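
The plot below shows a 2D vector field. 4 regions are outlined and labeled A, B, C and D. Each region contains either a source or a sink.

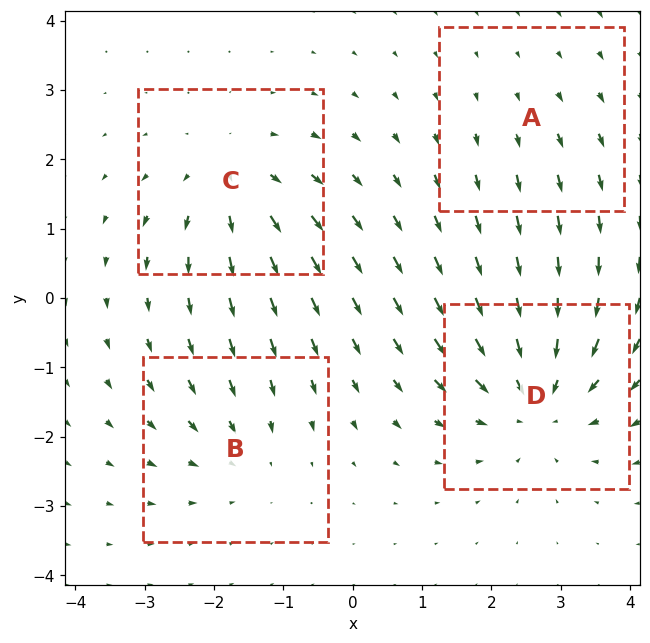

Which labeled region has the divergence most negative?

Divergence at each region's feature centre — A: about +2, B: about -3, C: about +4, D: about -6. Region D is most negative.

D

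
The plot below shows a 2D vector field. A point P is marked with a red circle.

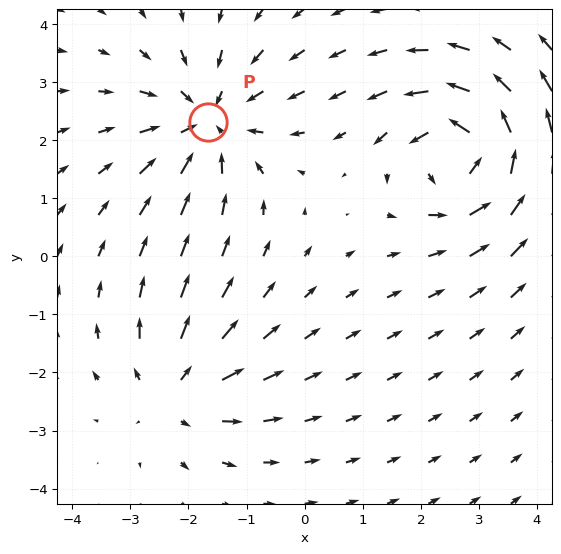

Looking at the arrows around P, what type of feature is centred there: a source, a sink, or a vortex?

At P (-1.7, 2.3) the arrows converge inward. Divergence about -3, curl ≈0 — negative divergence with near-zero curl is a sink.

sink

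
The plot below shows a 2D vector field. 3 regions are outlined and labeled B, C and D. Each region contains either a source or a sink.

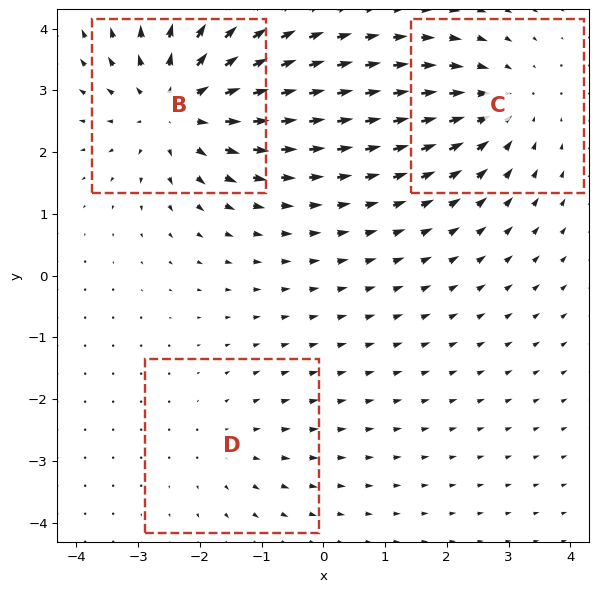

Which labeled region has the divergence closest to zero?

D

Divergence at each region's feature centre — B: about +4, C: about -3, D: about +2. Region D is closest to zero.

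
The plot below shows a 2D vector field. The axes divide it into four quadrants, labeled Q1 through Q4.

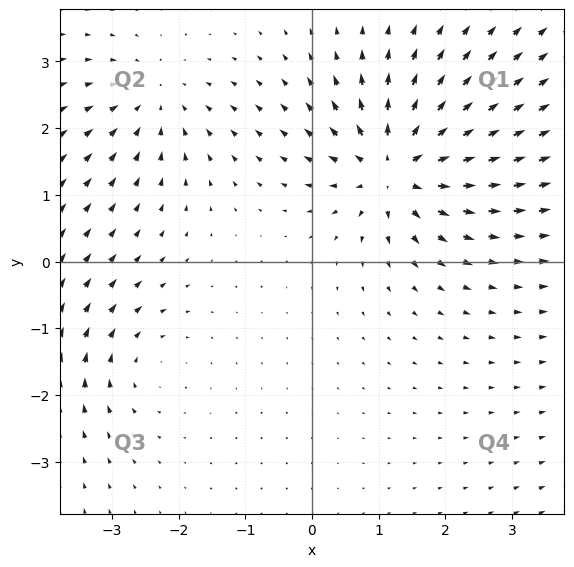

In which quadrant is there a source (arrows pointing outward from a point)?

Q1

The source sits at approximately (1.3, 1.4), which lies in quadrant Q1. The divergence there is about +6, positive as expected for a source.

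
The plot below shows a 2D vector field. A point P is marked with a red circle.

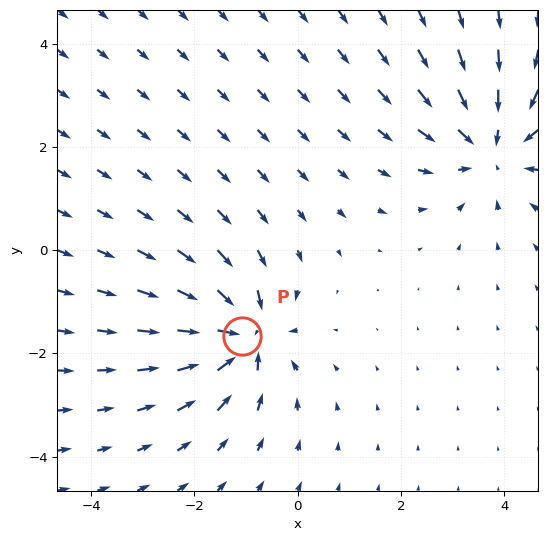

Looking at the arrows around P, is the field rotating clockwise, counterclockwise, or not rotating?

Near P at (-1.1, -1.7) the arrows show no circulation. The curl there is ≈0.

not rotating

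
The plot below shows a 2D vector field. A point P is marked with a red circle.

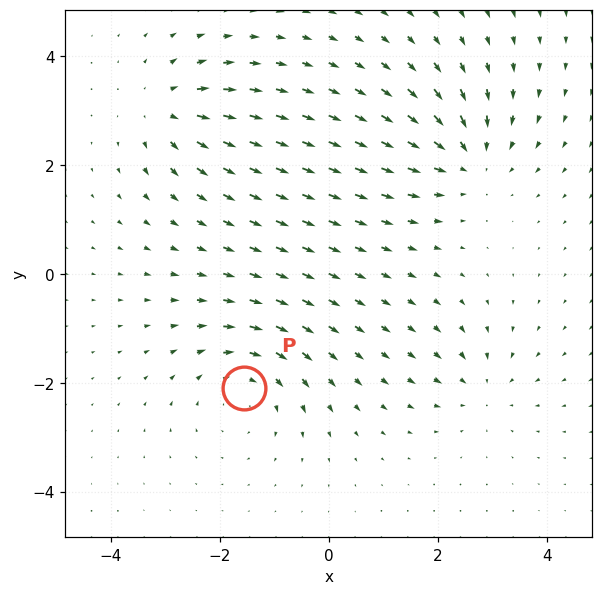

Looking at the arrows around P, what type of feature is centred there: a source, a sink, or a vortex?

At P (-1.6, -2.1) the arrows circulate clockwise. Divergence ≈0, curl about -4 — near-zero divergence with nonzero curl is a vortex.

vortex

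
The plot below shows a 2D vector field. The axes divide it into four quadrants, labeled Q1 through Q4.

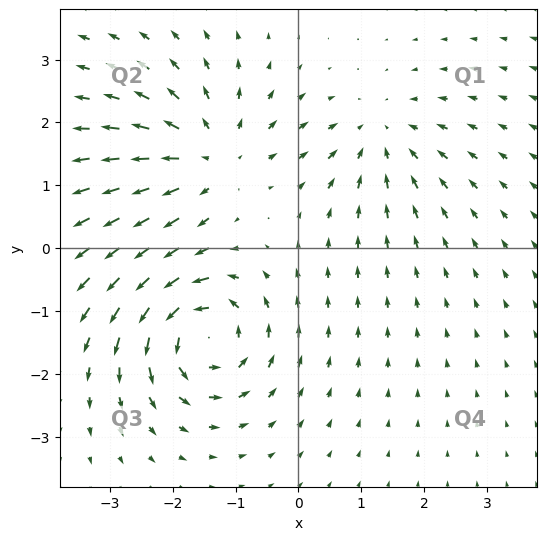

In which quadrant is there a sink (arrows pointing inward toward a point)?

Q1

The sink sits at approximately (1.3, 1.8), which lies in quadrant Q1. The divergence there is about -3, negative as expected for a sink.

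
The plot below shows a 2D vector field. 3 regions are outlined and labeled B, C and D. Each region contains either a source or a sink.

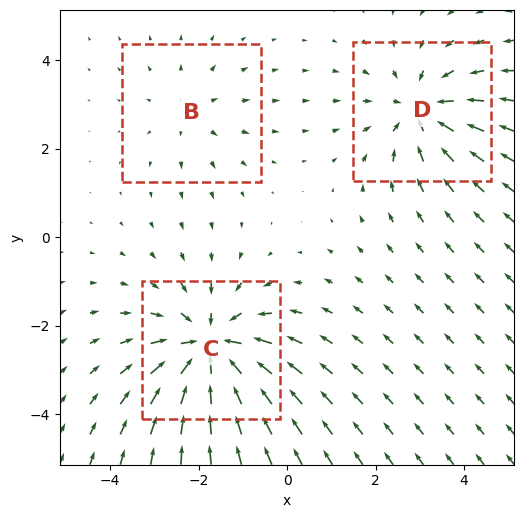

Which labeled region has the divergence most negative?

Divergence at each region's feature centre — B: about +2, C: about -5, D: about -3. Region C is most negative.

C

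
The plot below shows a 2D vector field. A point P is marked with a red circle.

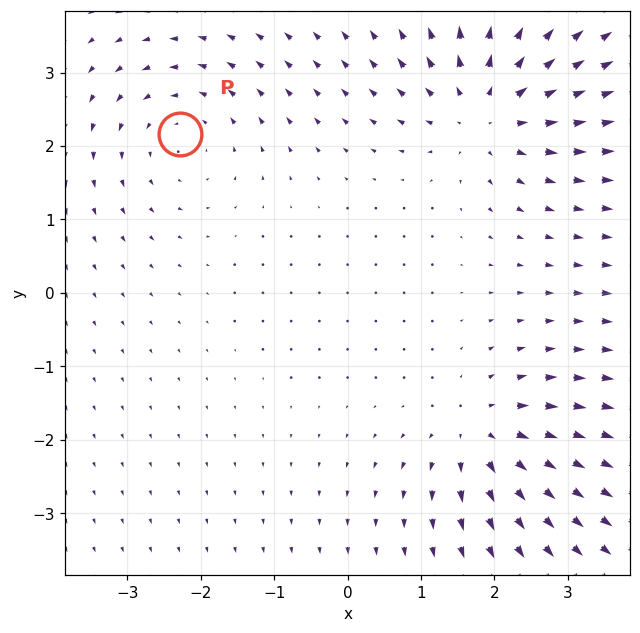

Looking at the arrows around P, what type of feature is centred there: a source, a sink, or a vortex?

At P (-2.3, 2.2) the arrows circulate counterclockwise. Divergence ≈0, curl about +3 — near-zero divergence with nonzero curl is a vortex.

vortex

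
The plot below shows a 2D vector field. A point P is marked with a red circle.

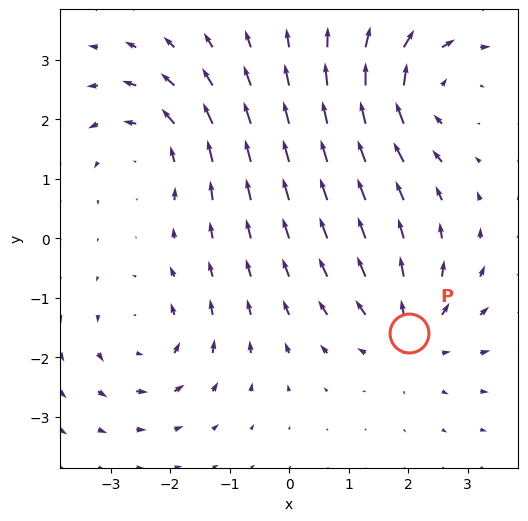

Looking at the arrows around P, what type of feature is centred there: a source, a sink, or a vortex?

At P (2.0, -1.6) the arrows spread outward. Divergence about +4, curl ≈0 — positive divergence with near-zero curl is a source.

source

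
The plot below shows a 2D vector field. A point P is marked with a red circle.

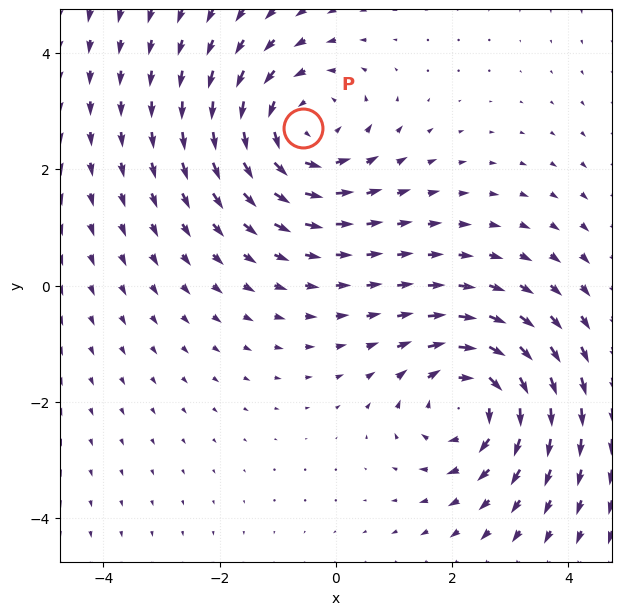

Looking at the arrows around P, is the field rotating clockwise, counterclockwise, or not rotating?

counterclockwise

Near P at (-0.6, 2.7) the arrows circulate counterclockwise. The curl (z-component) there is about +4; positive curl means counterclockwise rotation.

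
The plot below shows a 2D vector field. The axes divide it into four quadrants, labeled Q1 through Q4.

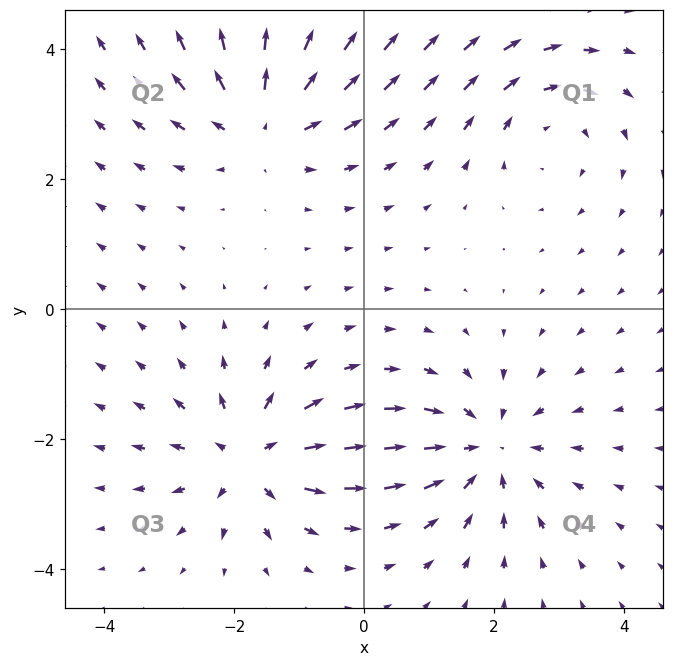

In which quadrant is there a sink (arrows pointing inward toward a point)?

Q4

The sink sits at approximately (1.9, -2.2), which lies in quadrant Q4. The divergence there is about -4, negative as expected for a sink.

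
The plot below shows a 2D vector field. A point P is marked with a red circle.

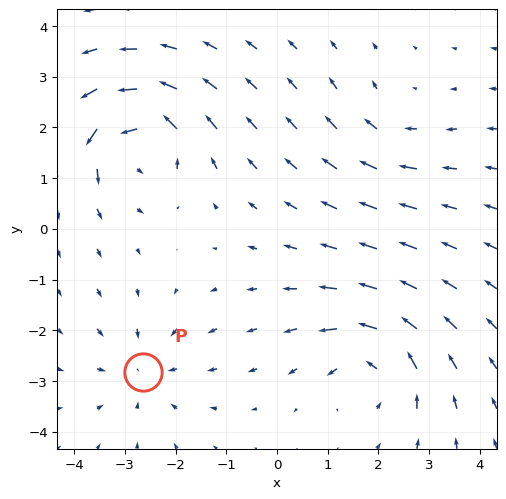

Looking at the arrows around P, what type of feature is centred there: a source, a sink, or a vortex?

sink

At P (-2.6, -2.8) the arrows converge inward. Divergence about -3, curl ≈0 — negative divergence with near-zero curl is a sink.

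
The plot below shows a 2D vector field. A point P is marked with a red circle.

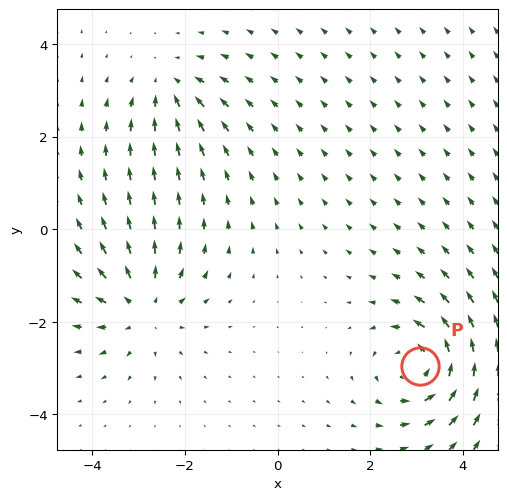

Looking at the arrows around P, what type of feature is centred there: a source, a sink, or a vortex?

vortex

At P (3.1, -3.0) the arrows circulate counterclockwise. Divergence ≈0, curl about +6 — near-zero divergence with nonzero curl is a vortex.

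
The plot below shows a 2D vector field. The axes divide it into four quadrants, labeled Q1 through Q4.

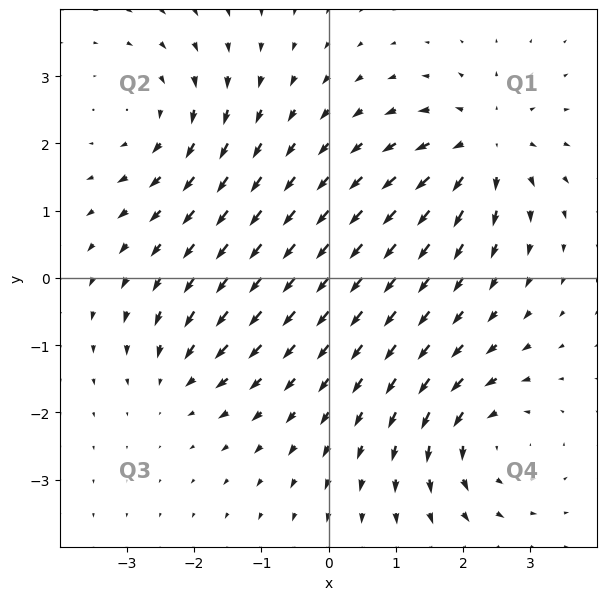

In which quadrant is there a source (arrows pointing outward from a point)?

The source sits at approximately (2.3, 1.9), which lies in quadrant Q1. The divergence there is about +6, positive as expected for a source.

Q1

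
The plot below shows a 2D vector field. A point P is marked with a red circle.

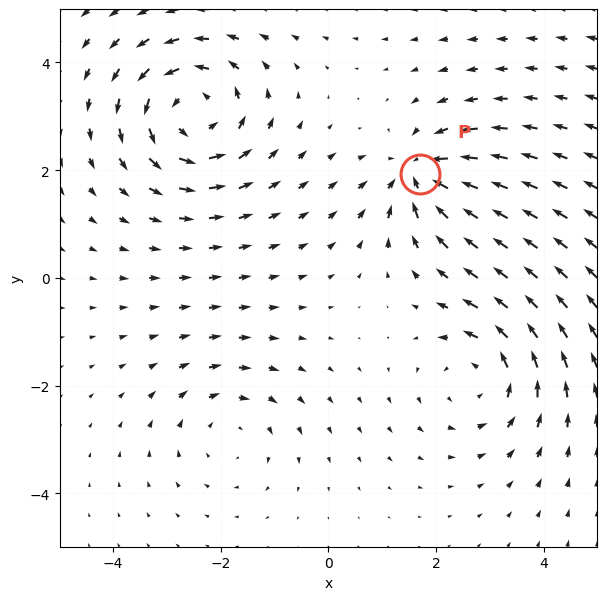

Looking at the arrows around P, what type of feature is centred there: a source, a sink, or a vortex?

At P (1.7, 1.9) the arrows converge inward. Divergence about -5, curl ≈0 — negative divergence with near-zero curl is a sink.

sink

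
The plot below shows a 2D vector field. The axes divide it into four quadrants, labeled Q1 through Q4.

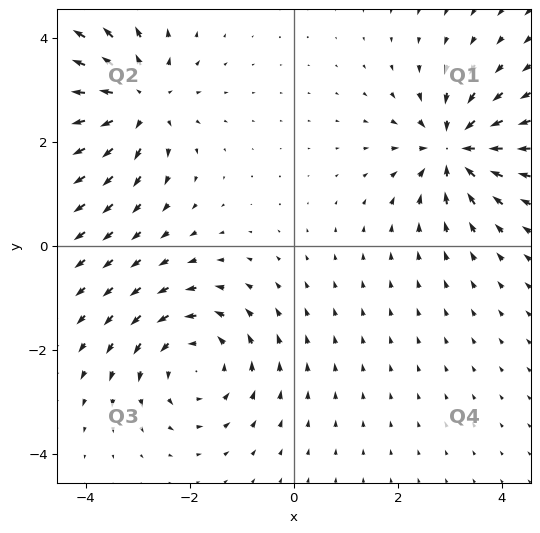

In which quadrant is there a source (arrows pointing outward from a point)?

Q2

The source sits at approximately (-3.0, 2.8), which lies in quadrant Q2. The divergence there is about +5, positive as expected for a source.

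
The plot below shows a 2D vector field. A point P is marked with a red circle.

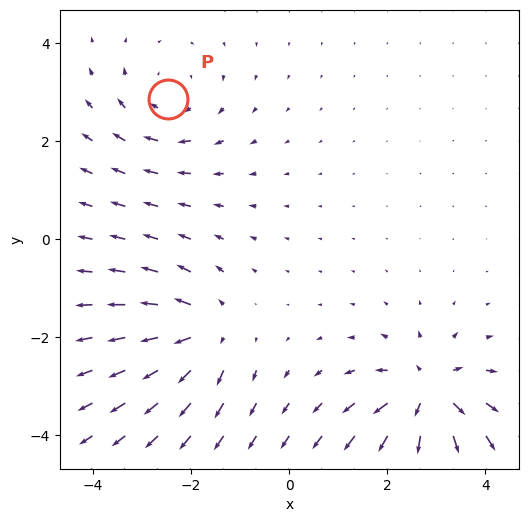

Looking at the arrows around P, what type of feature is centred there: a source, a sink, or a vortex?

At P (-2.5, 2.9) the arrows circulate clockwise. Divergence ≈0, curl about -3 — near-zero divergence with nonzero curl is a vortex.

vortex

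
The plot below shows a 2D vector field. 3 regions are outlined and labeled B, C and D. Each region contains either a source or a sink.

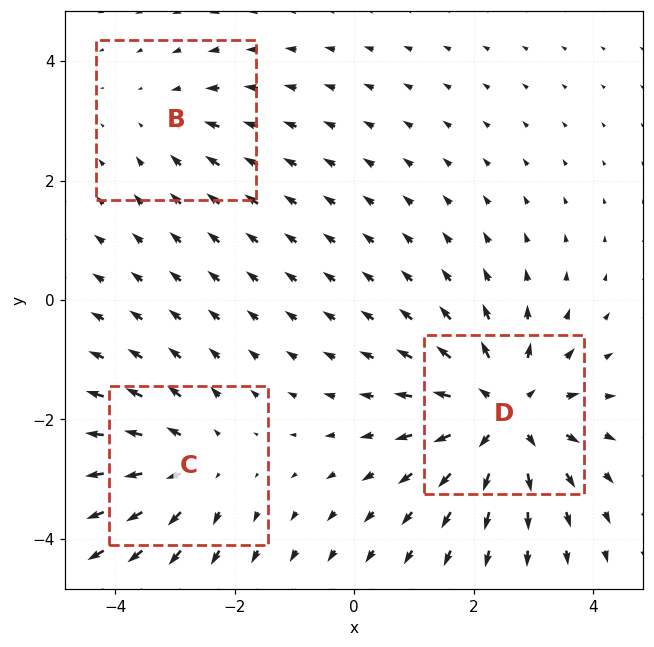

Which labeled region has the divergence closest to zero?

B

Divergence at each region's feature centre — B: about -2, C: about +3, D: about +5. Region B is closest to zero.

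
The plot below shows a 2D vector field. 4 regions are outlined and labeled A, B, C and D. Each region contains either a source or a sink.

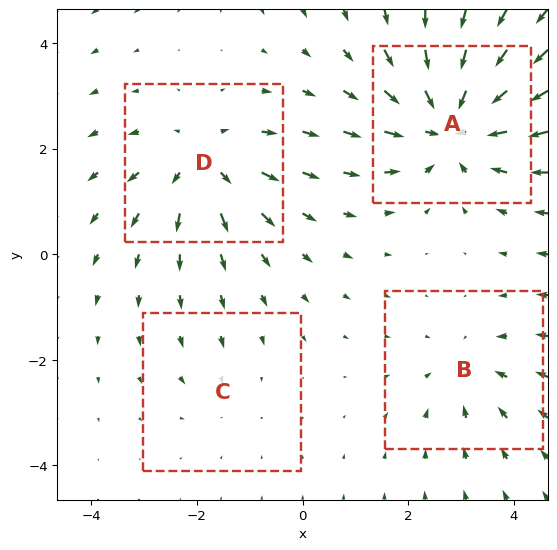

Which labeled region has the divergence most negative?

Divergence at each region's feature centre — A: about -6, B: about -3, C: about -2, D: about +4. Region A is most negative.

A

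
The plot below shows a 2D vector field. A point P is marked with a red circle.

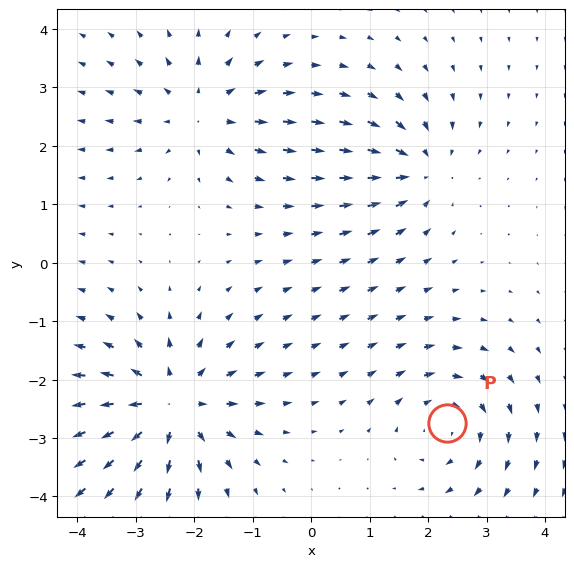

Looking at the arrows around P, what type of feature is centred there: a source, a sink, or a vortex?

vortex

At P (2.3, -2.7) the arrows circulate clockwise. Divergence ≈0, curl about -4 — near-zero divergence with nonzero curl is a vortex.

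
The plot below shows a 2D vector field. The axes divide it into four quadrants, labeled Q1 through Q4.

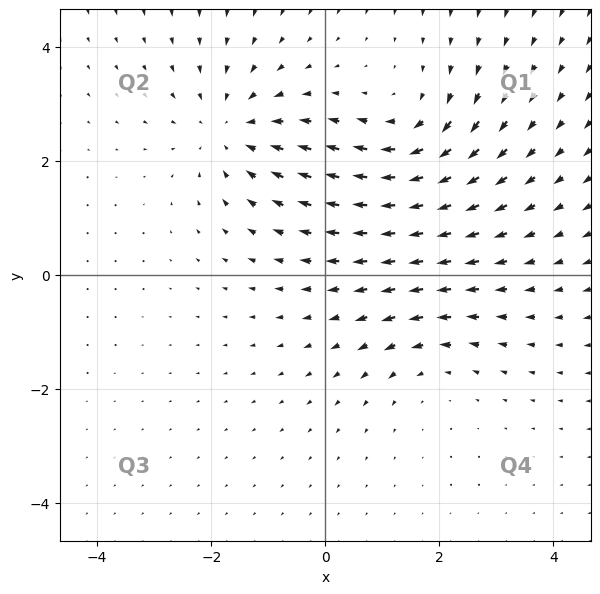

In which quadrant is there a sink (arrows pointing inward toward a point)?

The sink sits at approximately (-1.6, 2.6), which lies in quadrant Q2. The divergence there is about -4, negative as expected for a sink.

Q2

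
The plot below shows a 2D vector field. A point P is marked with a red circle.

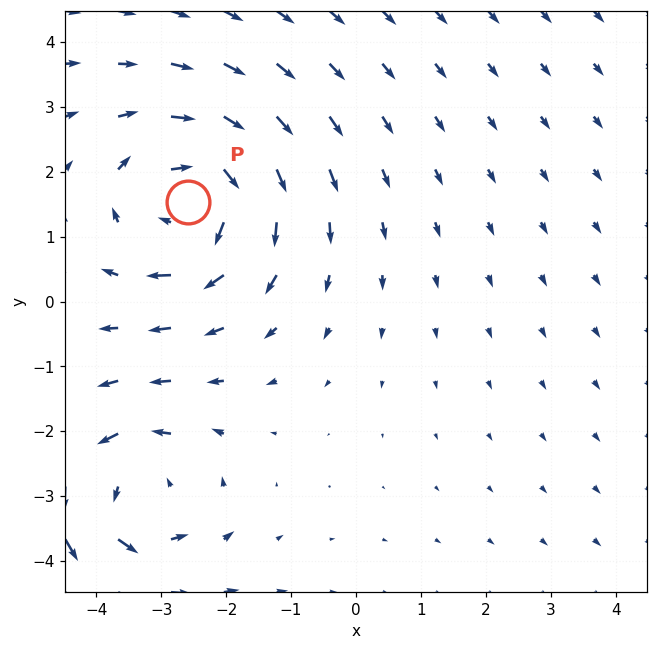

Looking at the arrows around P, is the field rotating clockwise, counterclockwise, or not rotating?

Near P at (-2.6, 1.5) the arrows circulate clockwise. The curl (z-component) there is about -5; negative curl means clockwise rotation.

clockwise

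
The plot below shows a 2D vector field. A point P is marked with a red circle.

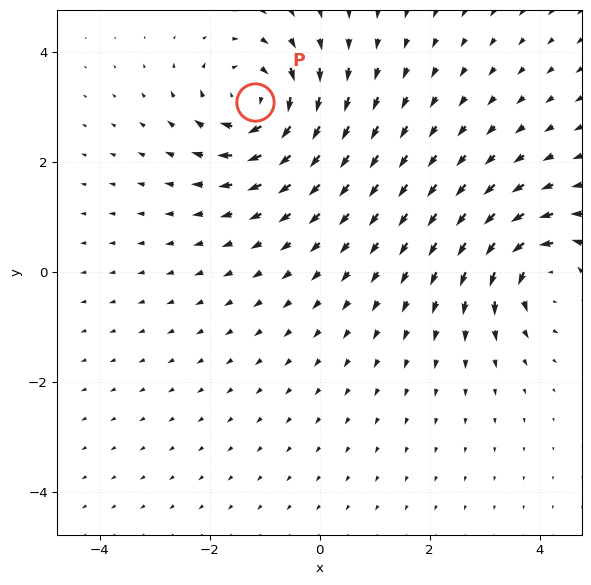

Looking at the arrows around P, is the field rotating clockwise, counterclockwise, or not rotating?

Near P at (-1.2, 3.1) the arrows circulate clockwise. The curl (z-component) there is about -6; negative curl means clockwise rotation.

clockwise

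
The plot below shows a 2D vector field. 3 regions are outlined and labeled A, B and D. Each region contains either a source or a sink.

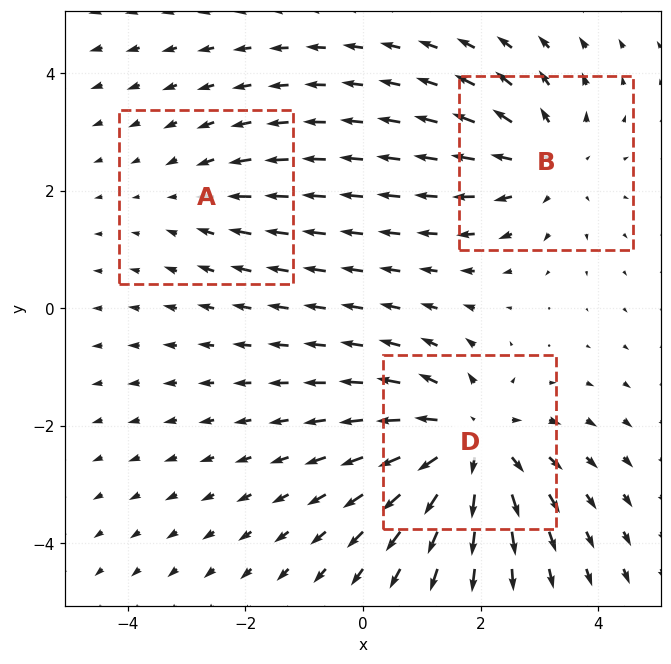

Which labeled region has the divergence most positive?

Divergence at each region's feature centre — A: about -2, B: about +3, D: about +4. Region D is most positive.

D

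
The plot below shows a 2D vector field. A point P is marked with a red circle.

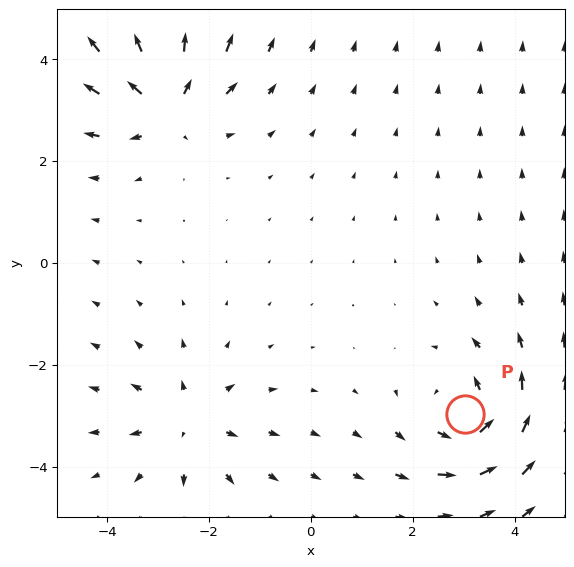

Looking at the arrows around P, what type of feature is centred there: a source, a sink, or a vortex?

At P (3.0, -3.0) the arrows circulate counterclockwise. Divergence ≈0, curl about +5 — near-zero divergence with nonzero curl is a vortex.

vortex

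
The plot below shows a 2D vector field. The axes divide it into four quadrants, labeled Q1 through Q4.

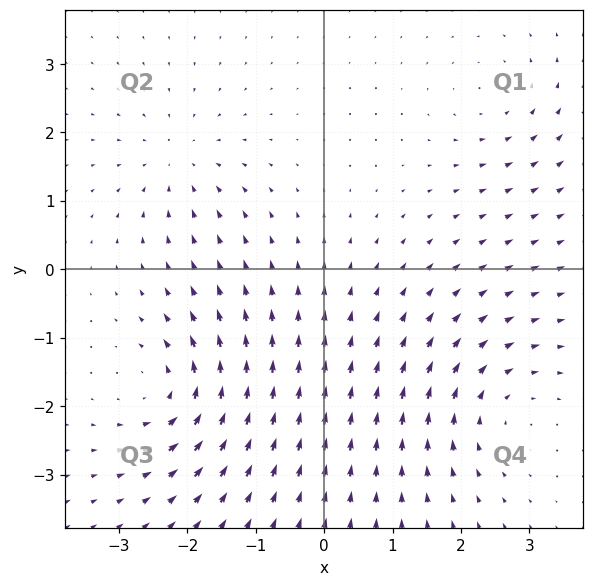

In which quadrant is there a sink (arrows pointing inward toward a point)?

The sink sits at approximately (-2.1, 1.6), which lies in quadrant Q2. The divergence there is about -4, negative as expected for a sink.

Q2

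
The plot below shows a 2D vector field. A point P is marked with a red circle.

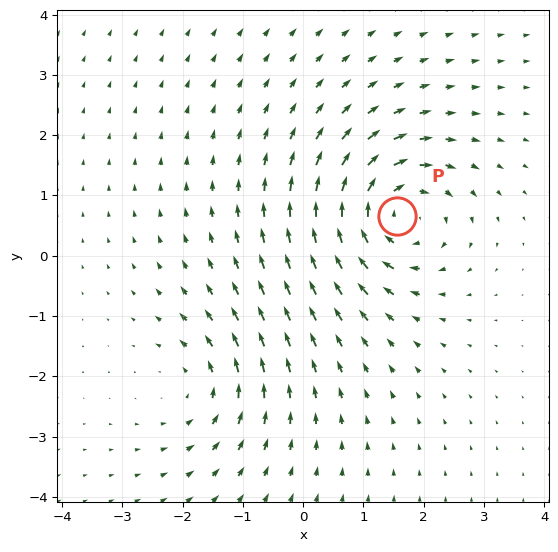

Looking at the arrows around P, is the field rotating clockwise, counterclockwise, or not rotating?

Near P at (1.6, 0.7) the arrows circulate clockwise. The curl (z-component) there is about -5; negative curl means clockwise rotation.

clockwise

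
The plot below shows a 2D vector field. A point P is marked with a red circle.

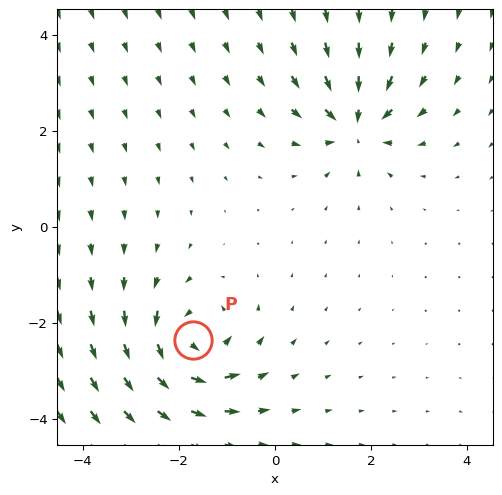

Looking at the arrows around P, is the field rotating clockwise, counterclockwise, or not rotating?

counterclockwise

Near P at (-1.7, -2.4) the arrows circulate counterclockwise. The curl (z-component) there is about +4; positive curl means counterclockwise rotation.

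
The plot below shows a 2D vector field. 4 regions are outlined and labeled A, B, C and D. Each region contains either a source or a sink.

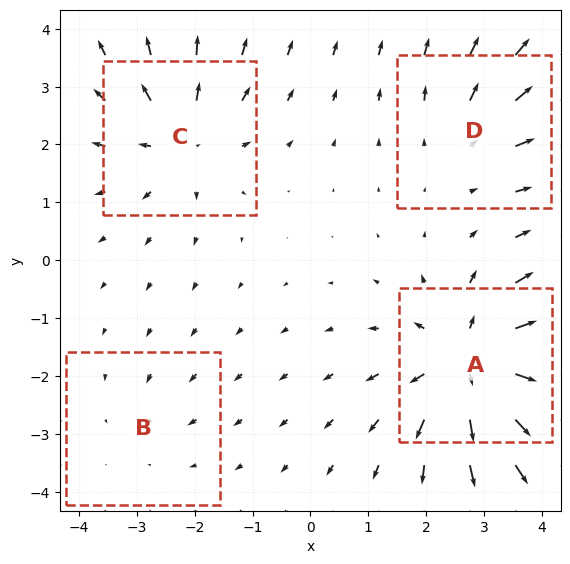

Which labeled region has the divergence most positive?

Divergence at each region's feature centre — A: about +7, B: about -2, C: about +5, D: about +3. Region A is most positive.

A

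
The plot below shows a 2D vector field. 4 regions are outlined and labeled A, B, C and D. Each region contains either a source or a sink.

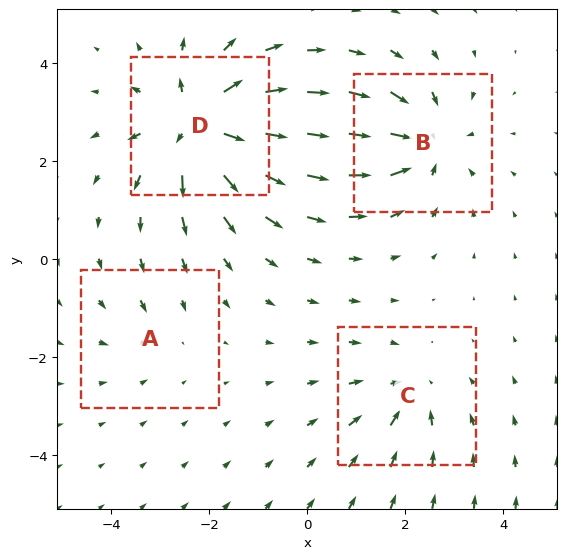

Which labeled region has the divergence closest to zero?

A

Divergence at each region's feature centre — A: about -2, B: about -5, C: about -4, D: about +7. Region A is closest to zero.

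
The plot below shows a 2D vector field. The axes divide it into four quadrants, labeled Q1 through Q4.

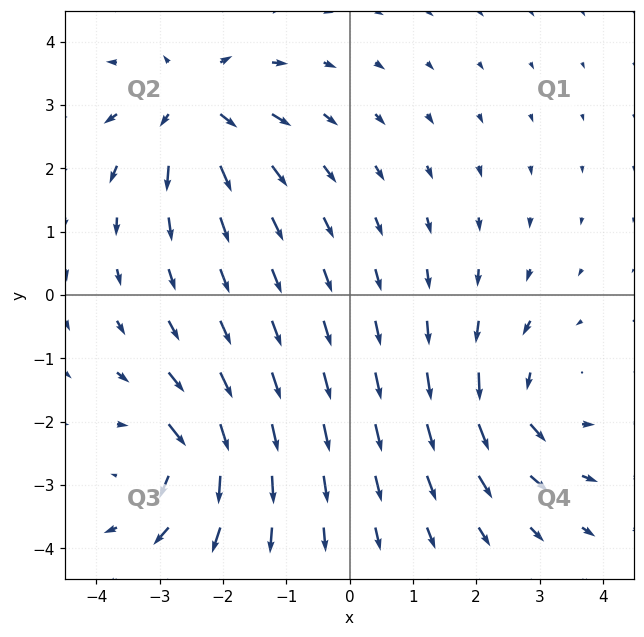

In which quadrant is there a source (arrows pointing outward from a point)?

Q2

The source sits at approximately (-2.5, 3.0), which lies in quadrant Q2. The divergence there is about +4, positive as expected for a source.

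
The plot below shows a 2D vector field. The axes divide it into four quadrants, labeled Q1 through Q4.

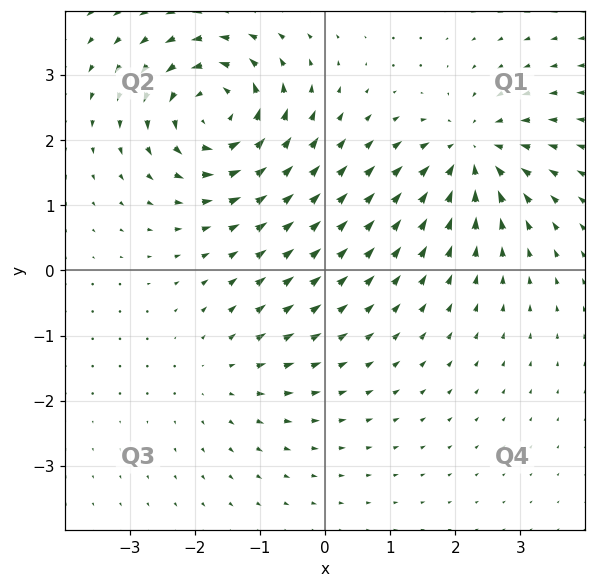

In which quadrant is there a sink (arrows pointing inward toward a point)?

Q1

The sink sits at approximately (2.2, 1.8), which lies in quadrant Q1. The divergence there is about -5, negative as expected for a sink.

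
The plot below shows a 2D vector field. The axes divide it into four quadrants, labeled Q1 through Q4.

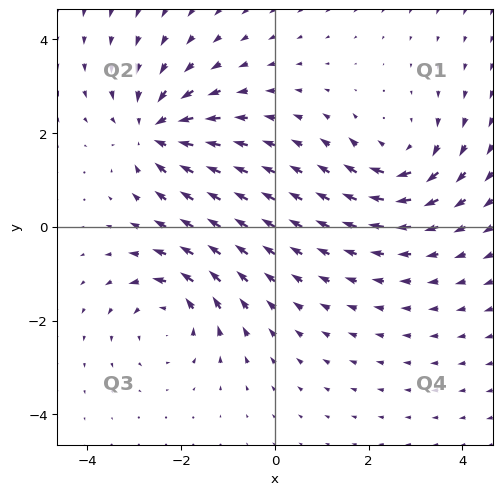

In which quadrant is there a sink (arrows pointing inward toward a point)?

Q2

The sink sits at approximately (-2.6, 2.0), which lies in quadrant Q2. The divergence there is about -4, negative as expected for a sink.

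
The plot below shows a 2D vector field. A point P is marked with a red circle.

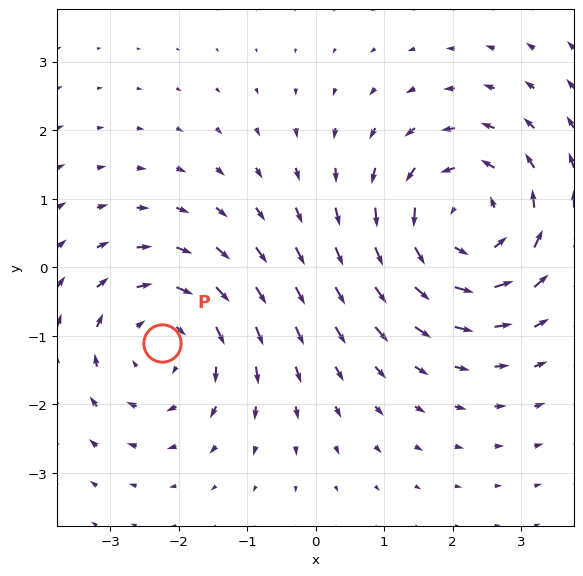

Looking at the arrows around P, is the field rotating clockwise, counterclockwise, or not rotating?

clockwise

Near P at (-2.2, -1.1) the arrows circulate clockwise. The curl (z-component) there is about -3; negative curl means clockwise rotation.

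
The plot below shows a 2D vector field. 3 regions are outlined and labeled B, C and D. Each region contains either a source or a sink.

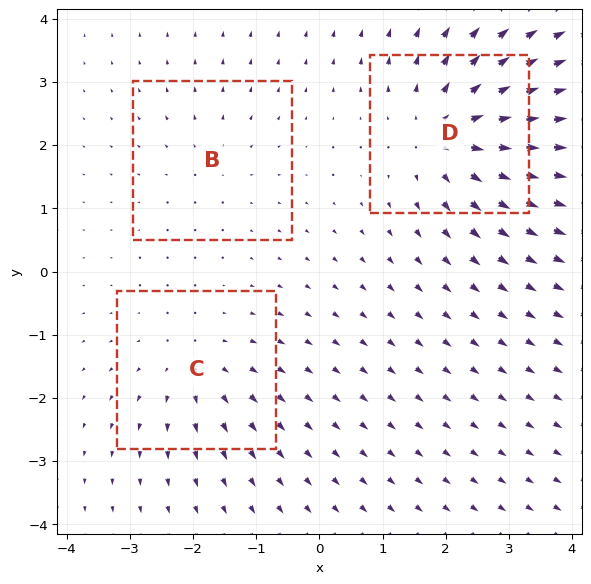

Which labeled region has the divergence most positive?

Divergence at each region's feature centre — B: about +2, C: about +3, D: about +5. Region D is most positive.

D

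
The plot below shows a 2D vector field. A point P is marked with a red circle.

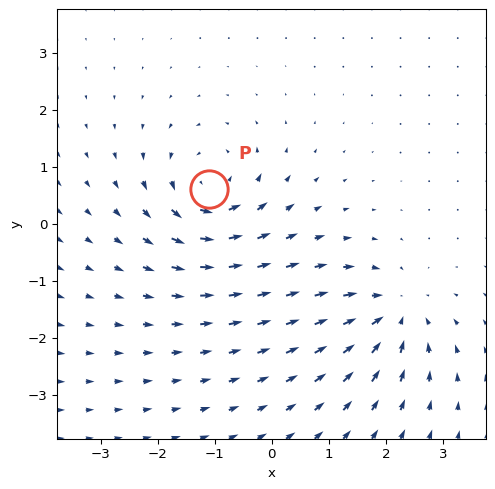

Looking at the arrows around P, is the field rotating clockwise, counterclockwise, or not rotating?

Near P at (-1.1, 0.6) the arrows circulate counterclockwise. The curl (z-component) there is about +6; positive curl means counterclockwise rotation.

counterclockwise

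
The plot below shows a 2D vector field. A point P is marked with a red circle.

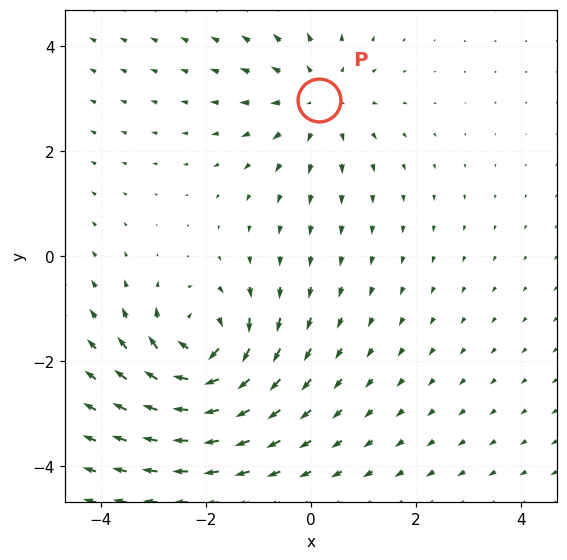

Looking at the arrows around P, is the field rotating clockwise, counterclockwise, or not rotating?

not rotating

Near P at (0.1, 3.0) the arrows show no circulation. The curl there is ≈0.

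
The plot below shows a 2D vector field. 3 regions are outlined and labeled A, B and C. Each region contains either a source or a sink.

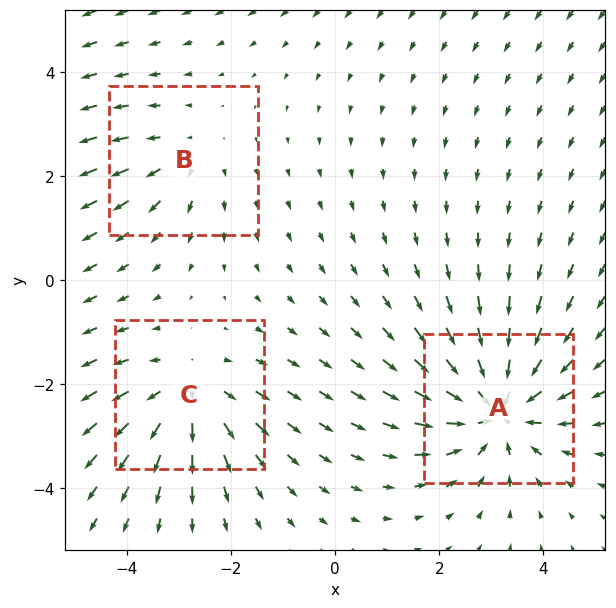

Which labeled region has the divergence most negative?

A

Divergence at each region's feature centre — A: about -5, B: about +2, C: about +3. Region A is most negative.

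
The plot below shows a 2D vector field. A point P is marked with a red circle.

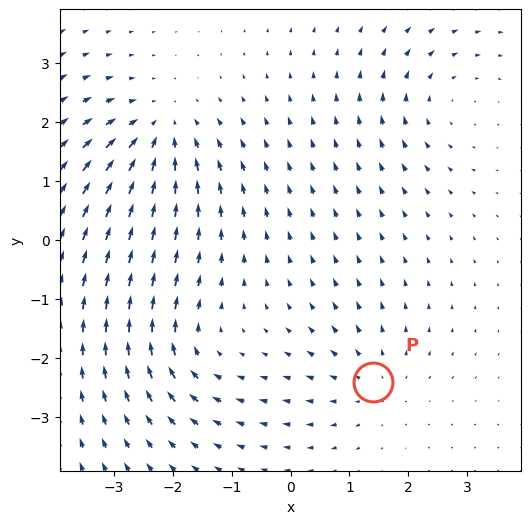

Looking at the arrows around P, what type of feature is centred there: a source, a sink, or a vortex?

source

At P (1.4, -2.4) the arrows spread outward. Divergence about +4, curl ≈0 — positive divergence with near-zero curl is a source.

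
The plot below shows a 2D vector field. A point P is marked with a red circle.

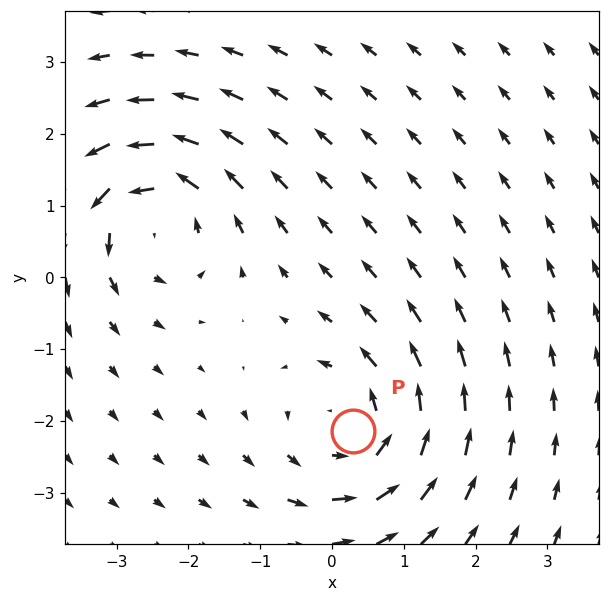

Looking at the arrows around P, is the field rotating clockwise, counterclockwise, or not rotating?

counterclockwise

Near P at (0.3, -2.1) the arrows circulate counterclockwise. The curl (z-component) there is about +4; positive curl means counterclockwise rotation.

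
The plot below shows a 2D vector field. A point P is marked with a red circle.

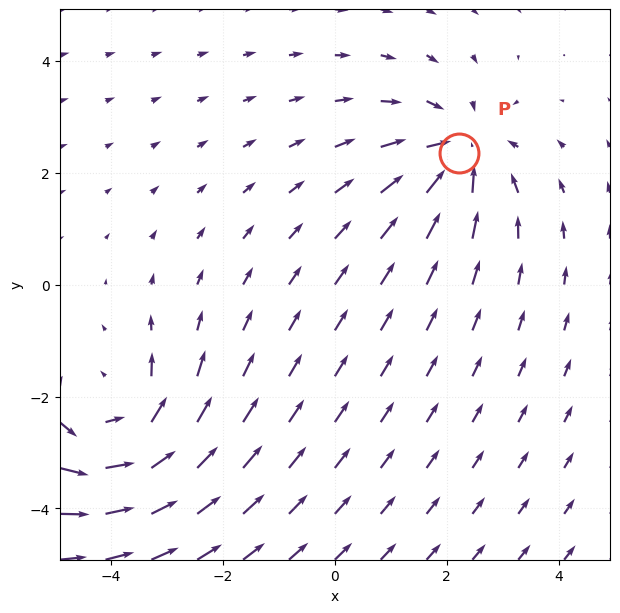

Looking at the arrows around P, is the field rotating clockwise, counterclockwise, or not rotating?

Near P at (2.2, 2.4) the arrows show no circulation. The curl there is ≈0.

not rotating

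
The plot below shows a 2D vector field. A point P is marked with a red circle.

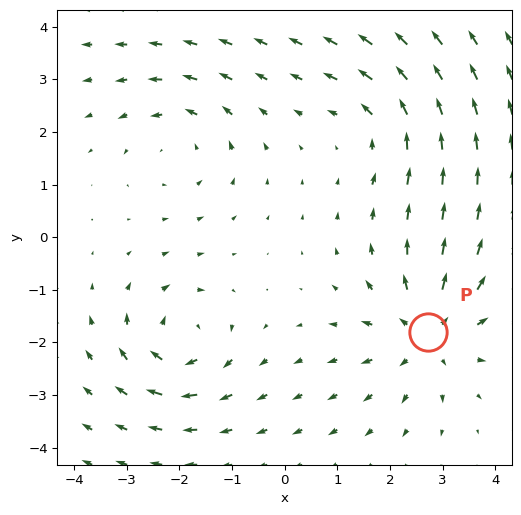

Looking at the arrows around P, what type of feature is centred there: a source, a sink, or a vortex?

At P (2.7, -1.8) the arrows spread outward. Divergence about +4, curl ≈0 — positive divergence with near-zero curl is a source.

source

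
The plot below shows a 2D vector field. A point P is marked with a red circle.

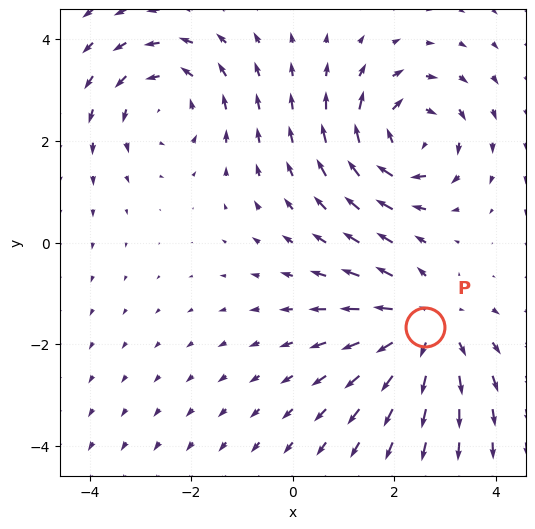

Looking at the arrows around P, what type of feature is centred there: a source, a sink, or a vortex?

At P (2.6, -1.7) the arrows spread outward. Divergence about +4, curl ≈0 — positive divergence with near-zero curl is a source.

source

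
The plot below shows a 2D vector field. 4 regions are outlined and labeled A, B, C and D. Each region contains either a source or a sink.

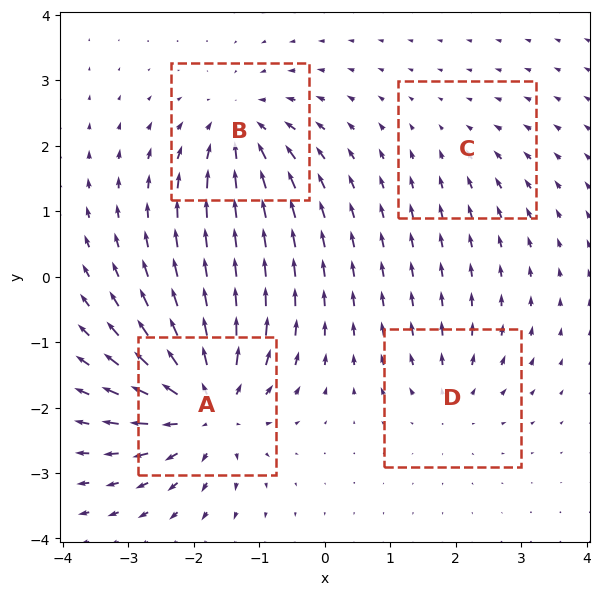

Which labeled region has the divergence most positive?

A

Divergence at each region's feature centre — A: about +8, B: about -6, C: about -2, D: about +4. Region A is most positive.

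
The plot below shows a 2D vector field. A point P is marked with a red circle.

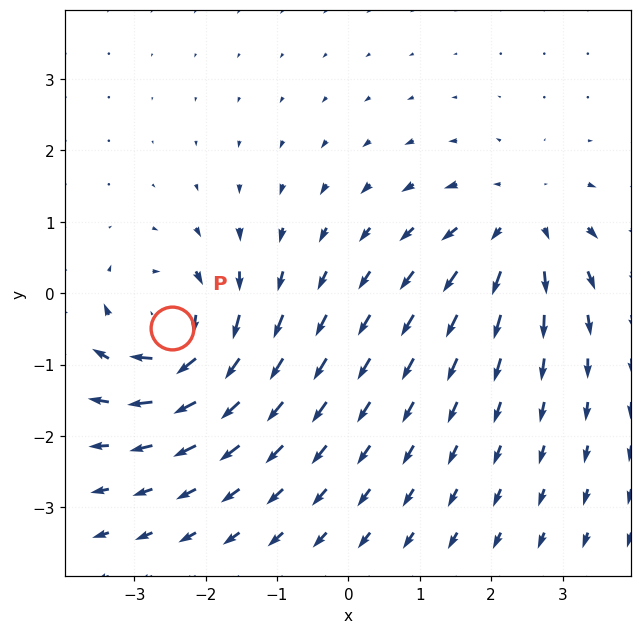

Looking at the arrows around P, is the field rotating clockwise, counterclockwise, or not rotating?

clockwise

Near P at (-2.5, -0.5) the arrows circulate clockwise. The curl (z-component) there is about -7; negative curl means clockwise rotation.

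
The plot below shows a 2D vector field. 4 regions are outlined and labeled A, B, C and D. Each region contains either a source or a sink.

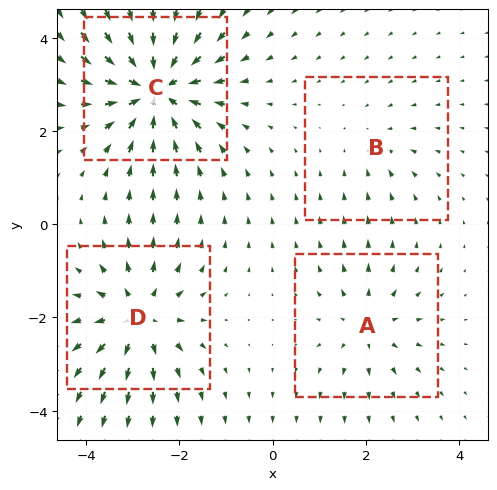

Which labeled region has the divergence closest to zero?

Divergence at each region's feature centre — A: about +3, B: about -2, C: about -7, D: about +5. Region B is closest to zero.

B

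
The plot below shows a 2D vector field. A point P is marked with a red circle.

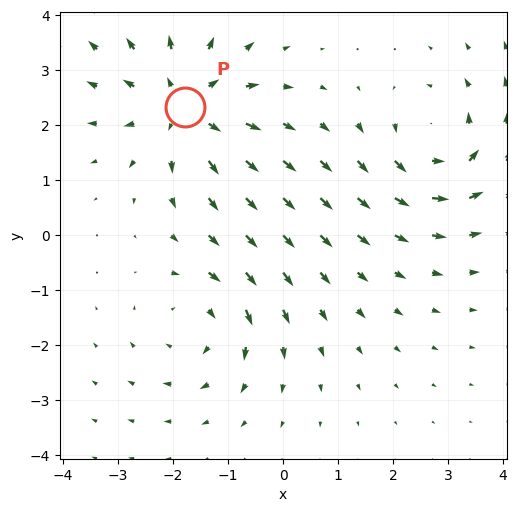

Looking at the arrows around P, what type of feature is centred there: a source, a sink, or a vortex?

At P (-1.8, 2.3) the arrows spread outward. Divergence about +4, curl ≈0 — positive divergence with near-zero curl is a source.

source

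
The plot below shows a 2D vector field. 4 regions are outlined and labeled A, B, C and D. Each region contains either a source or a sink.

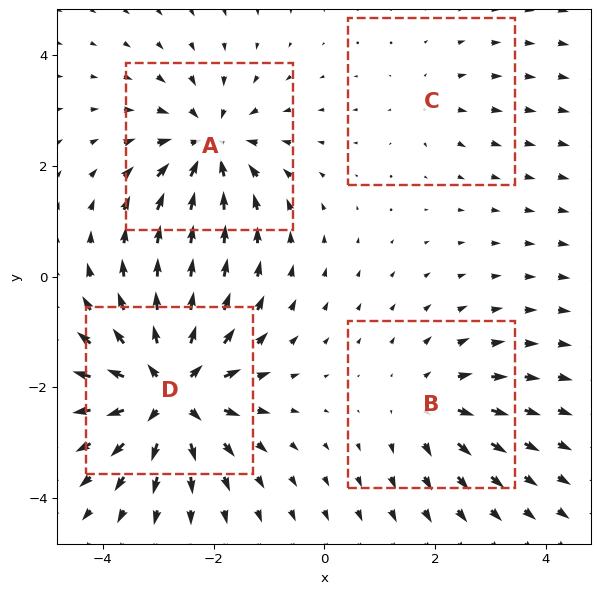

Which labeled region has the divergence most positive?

D

Divergence at each region's feature centre — A: about -5, B: about +4, C: about +2, D: about +8. Region D is most positive.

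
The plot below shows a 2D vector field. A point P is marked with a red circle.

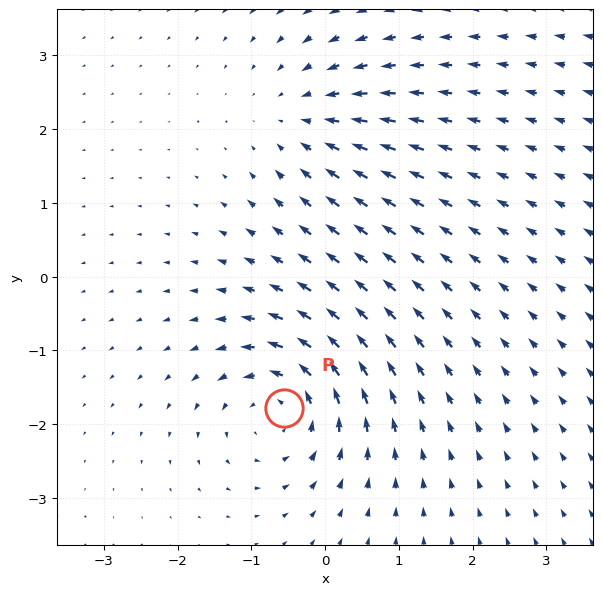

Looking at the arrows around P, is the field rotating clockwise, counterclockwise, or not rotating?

counterclockwise

Near P at (-0.6, -1.8) the arrows circulate counterclockwise. The curl (z-component) there is about +4; positive curl means counterclockwise rotation.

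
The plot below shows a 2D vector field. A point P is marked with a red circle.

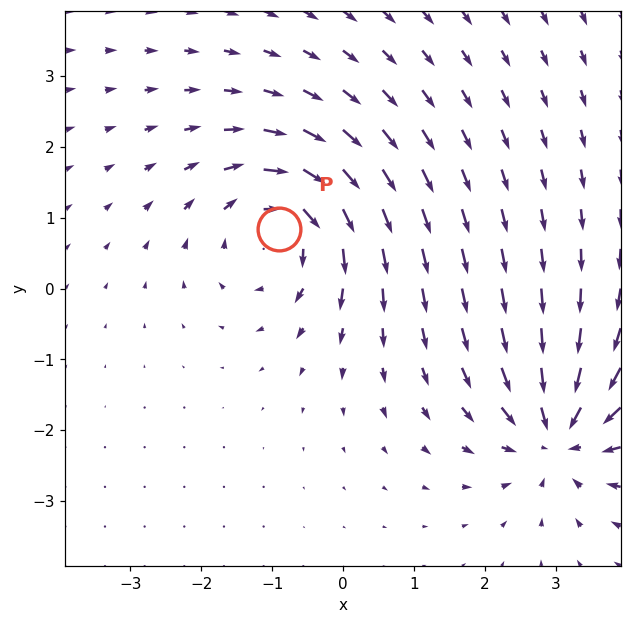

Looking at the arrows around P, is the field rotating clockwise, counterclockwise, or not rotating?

clockwise

Near P at (-0.9, 0.8) the arrows circulate clockwise. The curl (z-component) there is about -5; negative curl means clockwise rotation.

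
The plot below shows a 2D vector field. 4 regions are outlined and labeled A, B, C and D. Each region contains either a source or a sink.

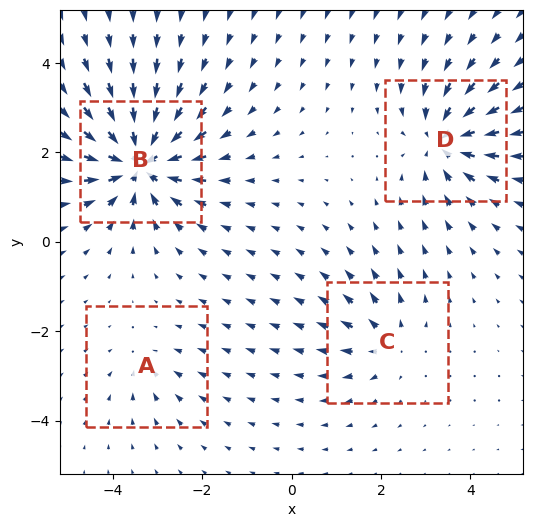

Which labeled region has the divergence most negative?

B

Divergence at each region's feature centre — A: about -3, B: about -9, C: about +4, D: about -6. Region B is most negative.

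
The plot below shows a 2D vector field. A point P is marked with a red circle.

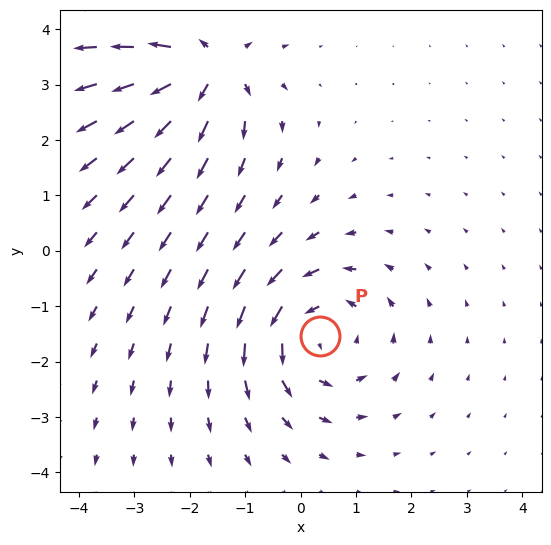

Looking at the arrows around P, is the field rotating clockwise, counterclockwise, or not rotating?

counterclockwise

Near P at (0.4, -1.5) the arrows circulate counterclockwise. The curl (z-component) there is about +4; positive curl means counterclockwise rotation.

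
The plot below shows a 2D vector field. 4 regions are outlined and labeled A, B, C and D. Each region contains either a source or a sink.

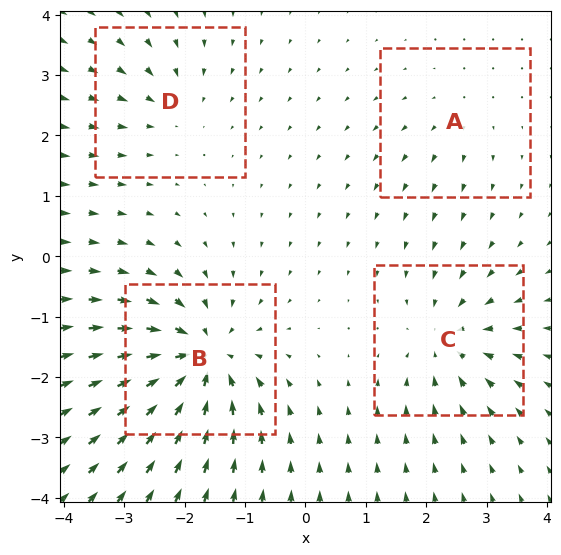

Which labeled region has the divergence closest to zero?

A

Divergence at each region's feature centre — A: about +2, B: about -9, C: about -5, D: about -4. Region A is closest to zero.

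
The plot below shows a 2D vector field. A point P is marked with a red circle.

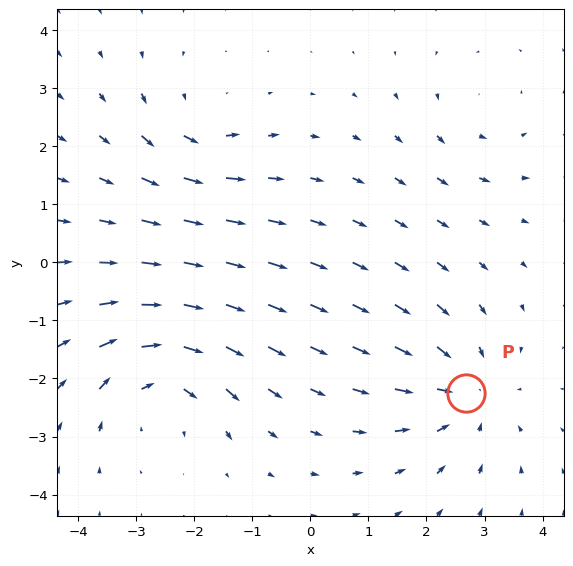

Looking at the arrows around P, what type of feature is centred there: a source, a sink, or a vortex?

sink

At P (2.7, -2.3) the arrows converge inward. Divergence about -4, curl ≈0 — negative divergence with near-zero curl is a sink.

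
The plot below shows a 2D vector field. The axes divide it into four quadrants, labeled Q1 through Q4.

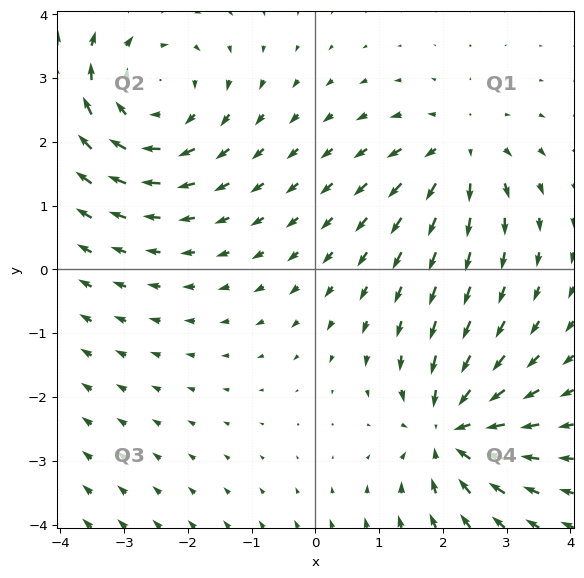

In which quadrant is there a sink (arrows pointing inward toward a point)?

The sink sits at approximately (2.1, -2.5), which lies in quadrant Q4. The divergence there is about -6, negative as expected for a sink.

Q4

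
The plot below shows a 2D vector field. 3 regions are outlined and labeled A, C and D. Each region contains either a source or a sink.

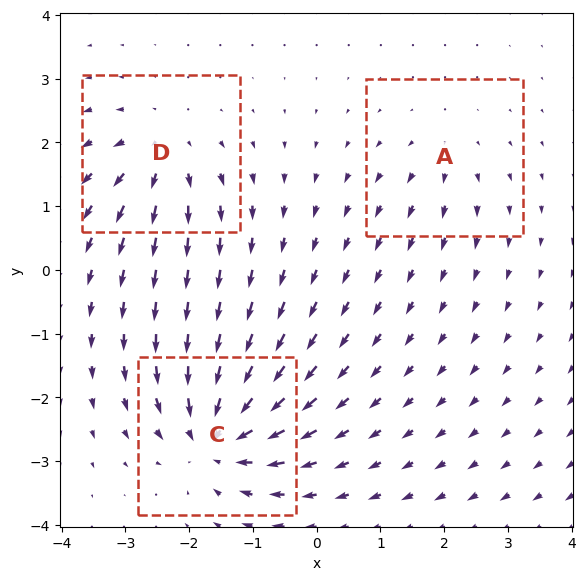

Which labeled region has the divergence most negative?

Divergence at each region's feature centre — A: about +2, C: about -6, D: about +4. Region C is most negative.

C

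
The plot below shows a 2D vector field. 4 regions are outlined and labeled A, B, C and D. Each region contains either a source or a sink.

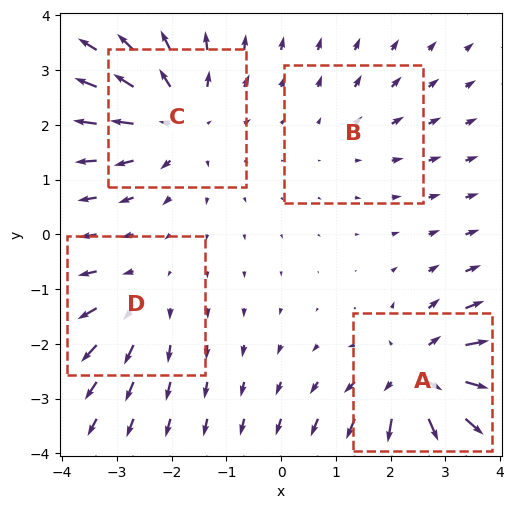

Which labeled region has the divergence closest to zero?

Divergence at each region's feature centre — A: about +6, B: about +2, C: about +5, D: about +3. Region B is closest to zero.

B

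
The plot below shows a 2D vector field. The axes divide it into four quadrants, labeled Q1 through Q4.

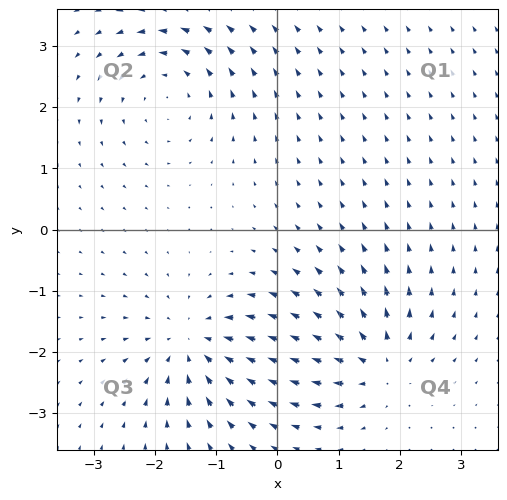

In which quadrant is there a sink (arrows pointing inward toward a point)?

Q3

The sink sits at approximately (-1.4, -1.9), which lies in quadrant Q3. The divergence there is about -4, negative as expected for a sink.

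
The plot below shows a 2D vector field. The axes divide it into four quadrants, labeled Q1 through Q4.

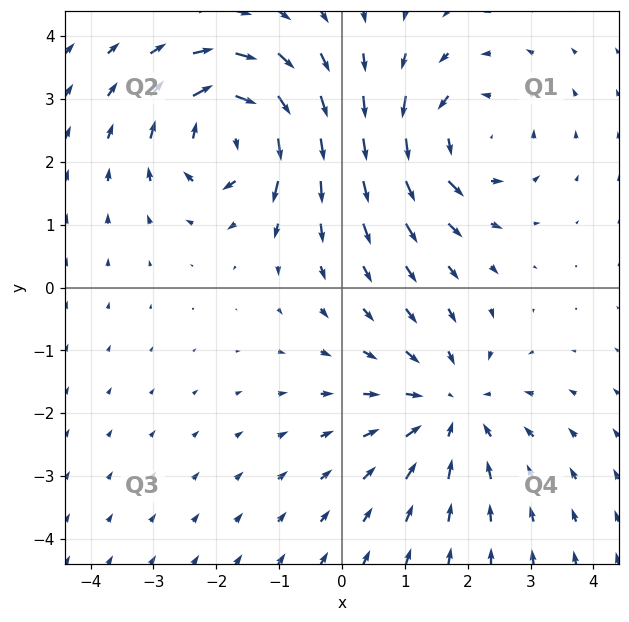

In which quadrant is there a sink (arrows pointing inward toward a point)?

The sink sits at approximately (1.7, -1.9), which lies in quadrant Q4. The divergence there is about -4, negative as expected for a sink.

Q4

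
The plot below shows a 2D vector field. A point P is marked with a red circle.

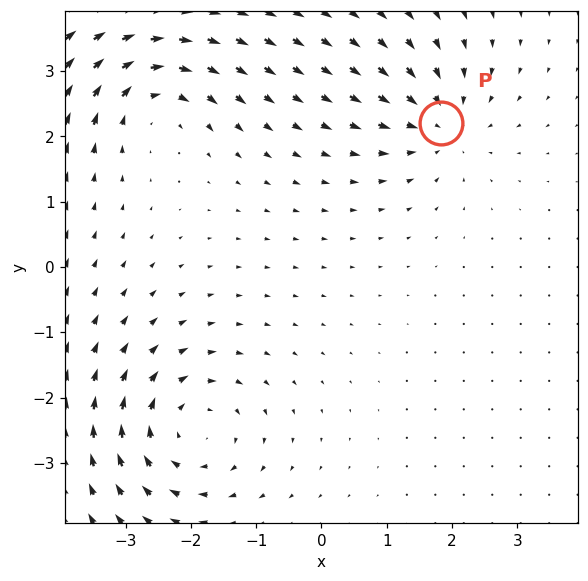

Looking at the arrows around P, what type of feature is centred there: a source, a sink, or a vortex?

sink

At P (1.8, 2.2) the arrows converge inward. Divergence about -3, curl ≈0 — negative divergence with near-zero curl is a sink.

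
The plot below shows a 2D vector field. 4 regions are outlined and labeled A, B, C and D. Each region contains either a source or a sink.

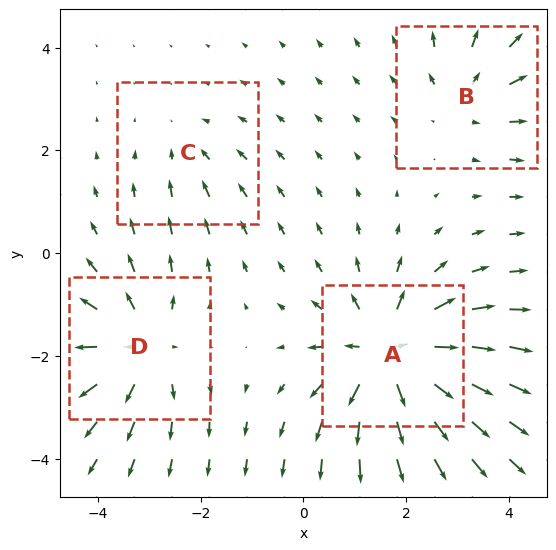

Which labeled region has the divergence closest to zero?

Divergence at each region's feature centre — A: about +7, B: about +3, C: about -2, D: about +5. Region C is closest to zero.

C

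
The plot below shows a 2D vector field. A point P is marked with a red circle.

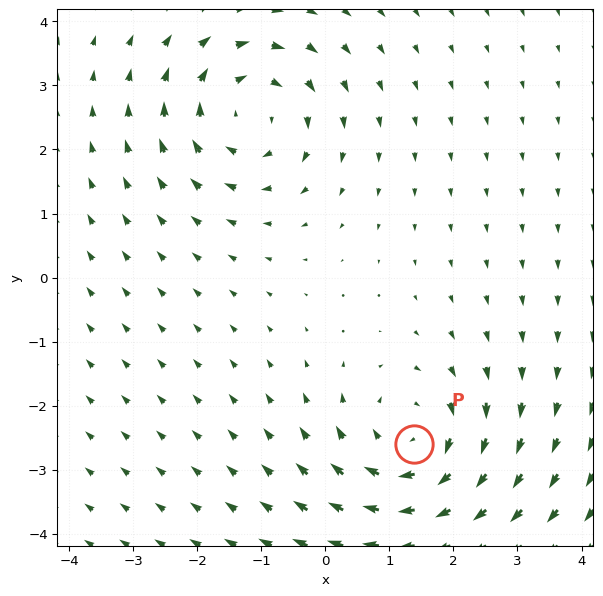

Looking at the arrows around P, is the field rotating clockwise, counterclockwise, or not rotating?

Near P at (1.4, -2.6) the arrows circulate clockwise. The curl (z-component) there is about -4; negative curl means clockwise rotation.

clockwise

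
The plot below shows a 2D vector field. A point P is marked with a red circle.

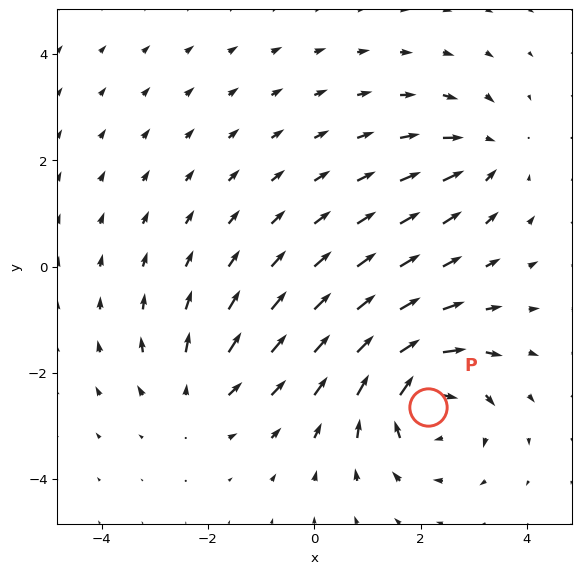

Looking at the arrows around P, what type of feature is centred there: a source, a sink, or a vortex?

vortex

At P (2.1, -2.6) the arrows circulate clockwise. Divergence ≈0, curl about -5 — near-zero divergence with nonzero curl is a vortex.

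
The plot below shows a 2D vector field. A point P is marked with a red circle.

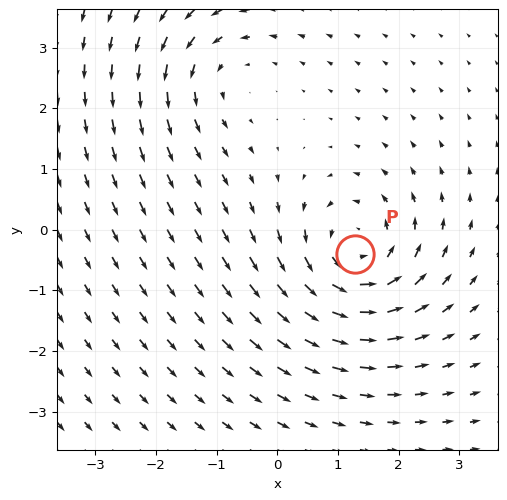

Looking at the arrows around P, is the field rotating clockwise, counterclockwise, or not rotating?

Near P at (1.3, -0.4) the arrows circulate counterclockwise. The curl (z-component) there is about +6; positive curl means counterclockwise rotation.

counterclockwise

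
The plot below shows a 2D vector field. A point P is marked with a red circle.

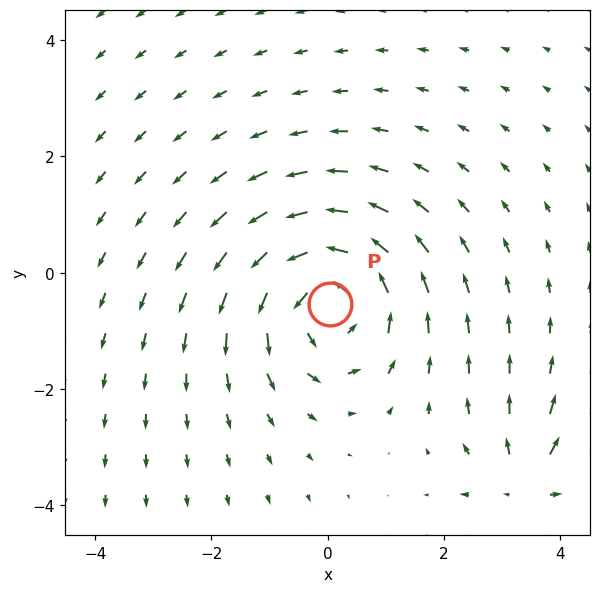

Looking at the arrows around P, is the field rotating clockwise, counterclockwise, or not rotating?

Near P at (0.0, -0.5) the arrows circulate counterclockwise. The curl (z-component) there is about +4; positive curl means counterclockwise rotation.

counterclockwise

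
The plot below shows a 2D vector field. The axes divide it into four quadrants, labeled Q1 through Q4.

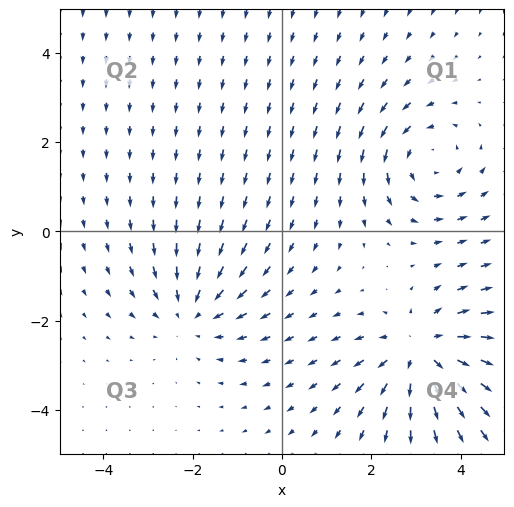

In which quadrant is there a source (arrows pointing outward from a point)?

Q4

The source sits at approximately (3.1, -2.7), which lies in quadrant Q4. The divergence there is about +5, positive as expected for a source.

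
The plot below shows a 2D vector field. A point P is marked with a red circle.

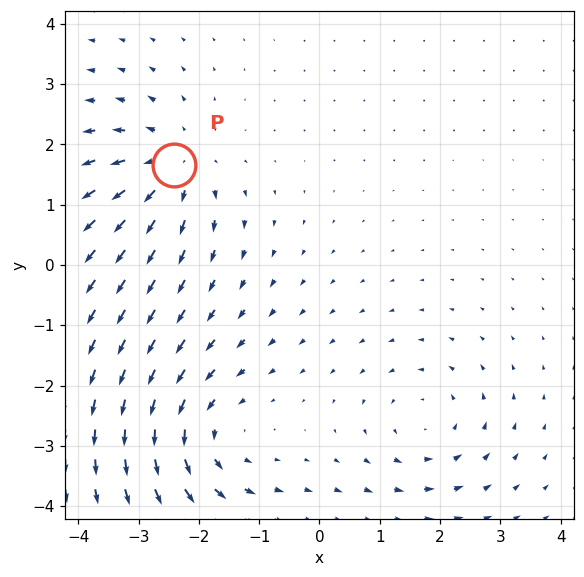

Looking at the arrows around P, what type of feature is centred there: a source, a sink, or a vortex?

At P (-2.4, 1.7) the arrows spread outward. Divergence about +5, curl ≈0 — positive divergence with near-zero curl is a source.

source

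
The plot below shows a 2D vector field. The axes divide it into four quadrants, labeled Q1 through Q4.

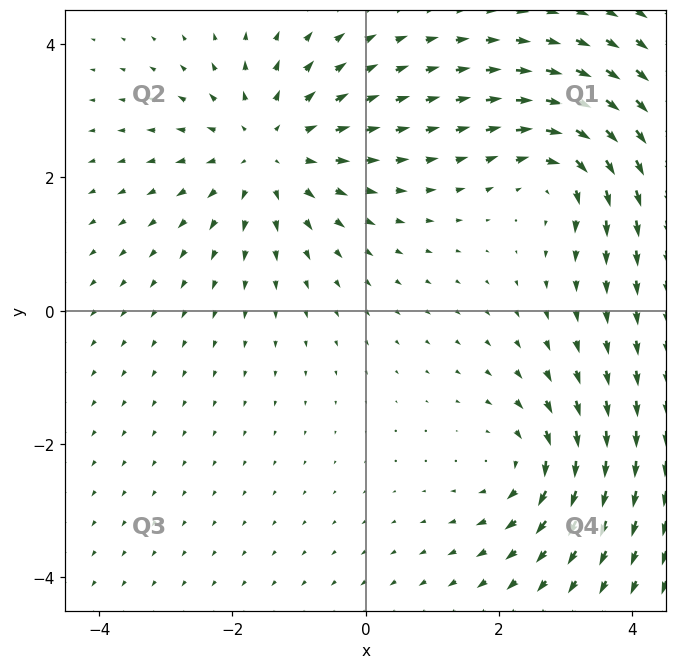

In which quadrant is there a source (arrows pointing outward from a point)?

Q2

The source sits at approximately (-1.5, 2.4), which lies in quadrant Q2. The divergence there is about +4, positive as expected for a source.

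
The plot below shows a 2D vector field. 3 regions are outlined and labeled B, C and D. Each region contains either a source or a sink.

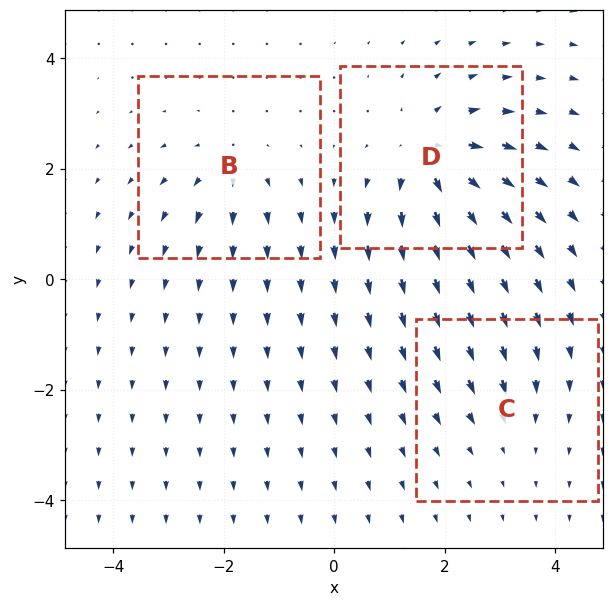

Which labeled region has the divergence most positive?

D

Divergence at each region's feature centre — B: about +3, C: about -2, D: about +5. Region D is most positive.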